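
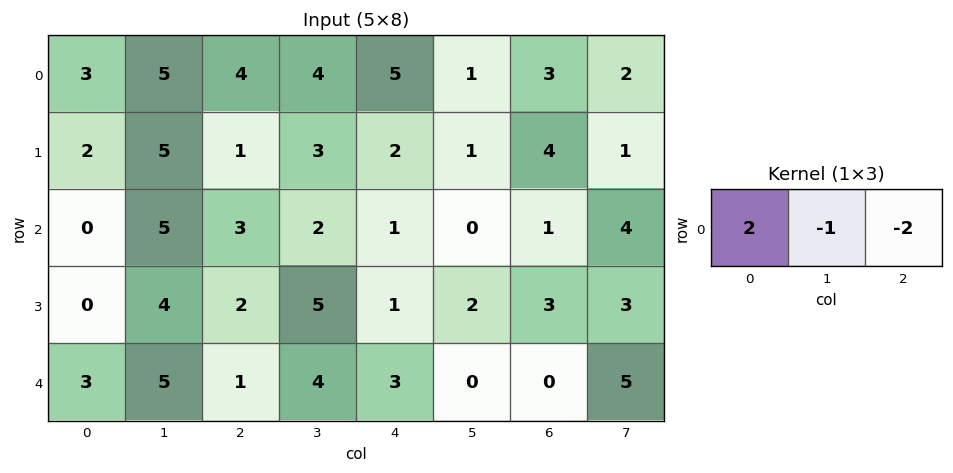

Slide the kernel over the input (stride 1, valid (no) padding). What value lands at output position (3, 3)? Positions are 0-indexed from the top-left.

The receptive field on the input at this output position is [5 1 2]. Elementwise product with the kernel and sum: 5·2 + 1·-1 + 2·-2.

5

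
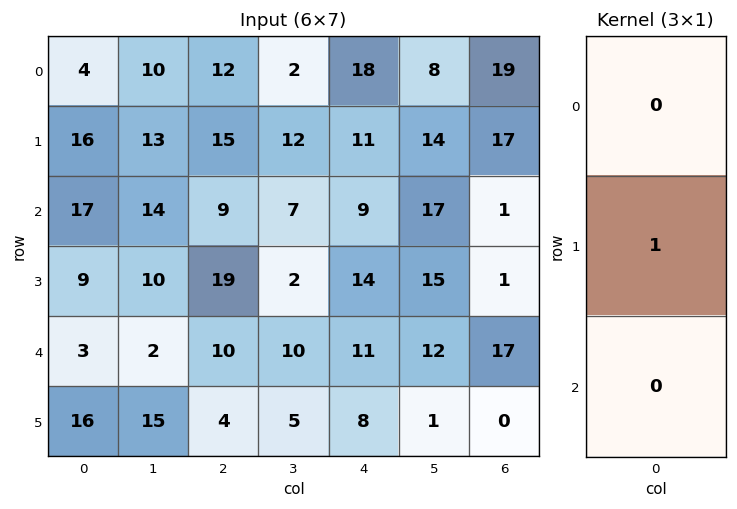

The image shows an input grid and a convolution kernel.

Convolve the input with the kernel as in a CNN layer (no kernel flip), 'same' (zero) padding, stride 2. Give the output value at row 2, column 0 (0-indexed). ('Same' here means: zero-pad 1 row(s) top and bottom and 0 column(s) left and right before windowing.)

3

The receptive field on the zero-padded input at this output position is [9 / 3 / 16]. Elementwise product with the kernel and sum: 3·1.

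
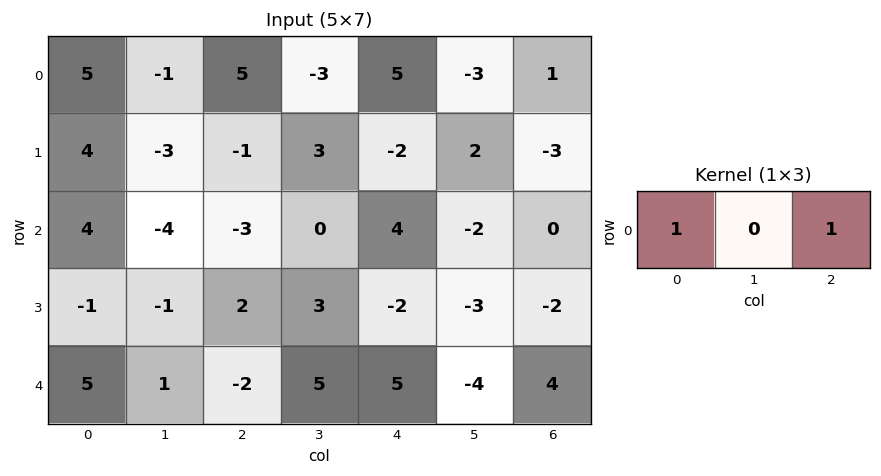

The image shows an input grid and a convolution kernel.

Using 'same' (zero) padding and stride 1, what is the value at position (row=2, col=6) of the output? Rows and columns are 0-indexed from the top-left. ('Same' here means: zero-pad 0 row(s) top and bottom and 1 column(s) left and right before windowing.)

The receptive field on the zero-padded input at this output position is [-2 0 0]. Elementwise product with the kernel and sum: -2·1 + 0·1.

-2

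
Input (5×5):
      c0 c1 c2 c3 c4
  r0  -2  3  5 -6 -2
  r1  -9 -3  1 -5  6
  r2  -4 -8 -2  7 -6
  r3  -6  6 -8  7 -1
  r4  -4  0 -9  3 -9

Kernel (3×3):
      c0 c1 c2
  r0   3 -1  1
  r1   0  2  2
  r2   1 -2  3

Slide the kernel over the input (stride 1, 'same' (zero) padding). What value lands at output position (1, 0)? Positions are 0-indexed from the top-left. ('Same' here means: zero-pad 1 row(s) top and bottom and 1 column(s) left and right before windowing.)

The receptive field on the zero-padded input at this output position is [0 -2 3 / 0 -9 -3 / 0 -4 -8]. Elementwise product with the kernel and sum: 0·3 + -2·-1 + 3·1 + -9·2 + -3·2 + 0·1 + -4·-2 + -8·3.

-35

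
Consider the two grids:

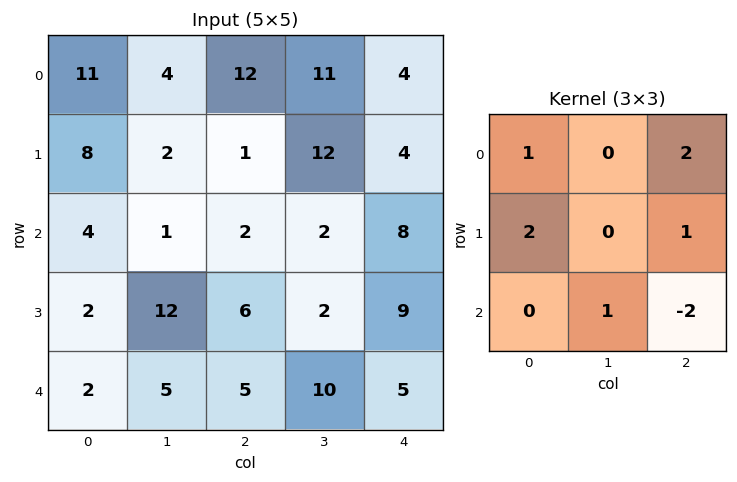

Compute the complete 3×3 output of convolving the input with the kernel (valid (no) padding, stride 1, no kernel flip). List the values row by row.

Output[0,0]: The receptive field on the input at this output position is [11 4 12 / 8 2 1 / 4 1 2]. Elementwise product with the kernel and sum: 11·1 + 12·2 + 8·2 + 1·1 + 1·1 + 2·-2.

49 40 12
20 32 5
13 16 39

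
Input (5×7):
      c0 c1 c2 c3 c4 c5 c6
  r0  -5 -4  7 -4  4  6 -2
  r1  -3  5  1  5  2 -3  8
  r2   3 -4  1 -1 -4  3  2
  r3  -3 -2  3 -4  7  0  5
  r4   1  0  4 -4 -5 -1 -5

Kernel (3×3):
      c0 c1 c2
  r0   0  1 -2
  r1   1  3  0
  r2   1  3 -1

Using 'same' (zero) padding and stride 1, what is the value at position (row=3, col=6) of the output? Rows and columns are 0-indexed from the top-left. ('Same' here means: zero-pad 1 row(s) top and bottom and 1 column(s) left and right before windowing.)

1

The receptive field on the zero-padded input at this output position is [3 2 0 / 0 5 0 / -1 -5 0]. Elementwise product with the kernel and sum: 2·1 + 0·-2 + 0·1 + 5·3 + -1·1 + -5·3 + 0·-1.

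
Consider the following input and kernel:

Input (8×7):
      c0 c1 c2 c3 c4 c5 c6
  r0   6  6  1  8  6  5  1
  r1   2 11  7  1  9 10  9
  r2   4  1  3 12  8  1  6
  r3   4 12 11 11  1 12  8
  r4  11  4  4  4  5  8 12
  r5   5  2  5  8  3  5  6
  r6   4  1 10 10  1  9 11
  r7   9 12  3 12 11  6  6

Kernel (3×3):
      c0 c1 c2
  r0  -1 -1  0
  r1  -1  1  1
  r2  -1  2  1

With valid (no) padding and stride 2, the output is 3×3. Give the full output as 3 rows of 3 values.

Output[0,0]: The receptive field on the input at this output position is [6 6 1 / 2 11 7 / 4 1 3]. Elementwise product with the kernel and sum: 6·-1 + 6·-1 + 2·-1 + 11·1 + 7·1 + 4·-1 + 1·2 + 3·1.
Output[0,1]: The receptive field on the input at this output position is [1 8 6 / 7 1 9 / 3 12 8]. Elementwise product with the kernel and sum: 1·-1 + 8·-1 + 7·-1 + 1·1 + 9·1 + 3·-1 + 12·2 + 8·1.

5 23 -1
15 -5 33
-5 9 23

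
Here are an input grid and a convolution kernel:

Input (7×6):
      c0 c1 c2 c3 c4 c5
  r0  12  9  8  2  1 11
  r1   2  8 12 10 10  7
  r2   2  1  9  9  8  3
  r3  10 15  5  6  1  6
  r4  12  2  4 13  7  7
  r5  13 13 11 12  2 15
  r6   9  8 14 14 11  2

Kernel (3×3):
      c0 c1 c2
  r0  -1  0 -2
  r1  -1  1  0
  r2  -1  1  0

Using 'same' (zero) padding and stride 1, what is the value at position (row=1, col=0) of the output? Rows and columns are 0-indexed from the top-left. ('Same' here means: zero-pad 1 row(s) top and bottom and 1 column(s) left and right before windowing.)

-14

The receptive field on the zero-padded input at this output position is [0 12 9 / 0 2 8 / 0 2 1]. Elementwise product with the kernel and sum: 0·-1 + 9·-2 + 0·-1 + 2·1 + 0·-1 + 2·1.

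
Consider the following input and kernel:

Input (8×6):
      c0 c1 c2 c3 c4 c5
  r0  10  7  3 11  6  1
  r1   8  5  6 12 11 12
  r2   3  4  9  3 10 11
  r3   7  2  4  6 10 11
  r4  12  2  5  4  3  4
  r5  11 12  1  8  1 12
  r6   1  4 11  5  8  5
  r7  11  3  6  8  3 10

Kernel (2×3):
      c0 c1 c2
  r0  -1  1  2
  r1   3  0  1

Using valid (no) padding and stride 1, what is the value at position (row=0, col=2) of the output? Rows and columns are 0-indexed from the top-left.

The receptive field on the input at this output position is [3 11 6 / 6 12 11]. Elementwise product with the kernel and sum: 3·-1 + 11·1 + 6·2 + 6·3 + 11·1.

49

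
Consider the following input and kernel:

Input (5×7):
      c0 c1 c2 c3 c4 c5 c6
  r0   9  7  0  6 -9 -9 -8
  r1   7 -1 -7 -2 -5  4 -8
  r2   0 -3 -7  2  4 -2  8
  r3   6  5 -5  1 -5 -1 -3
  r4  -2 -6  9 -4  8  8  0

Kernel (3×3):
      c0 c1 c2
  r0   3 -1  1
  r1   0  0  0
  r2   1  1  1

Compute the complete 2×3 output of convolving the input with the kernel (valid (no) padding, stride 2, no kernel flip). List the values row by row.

10 -16 -16
-3 -6 38

Output[0,0]: The receptive field on the input at this output position is [9 7 0 / 7 -1 -7 / 0 -3 -7]. Elementwise product with the kernel and sum: 9·3 + 7·-1 + 0·1 + 0·1 + -3·1 + -7·1.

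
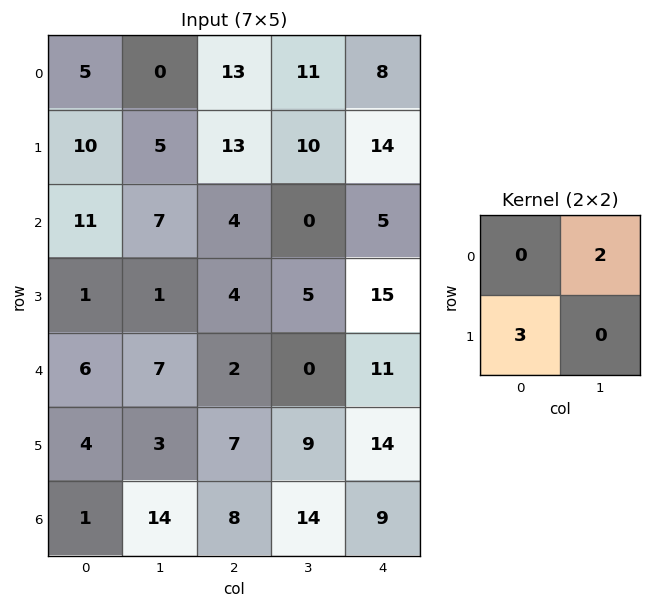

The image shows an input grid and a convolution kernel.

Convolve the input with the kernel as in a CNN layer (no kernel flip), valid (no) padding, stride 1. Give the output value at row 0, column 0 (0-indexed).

30

The receptive field on the input at this output position is [5 0 / 10 5]. Elementwise product with the kernel and sum: 0·2 + 10·3.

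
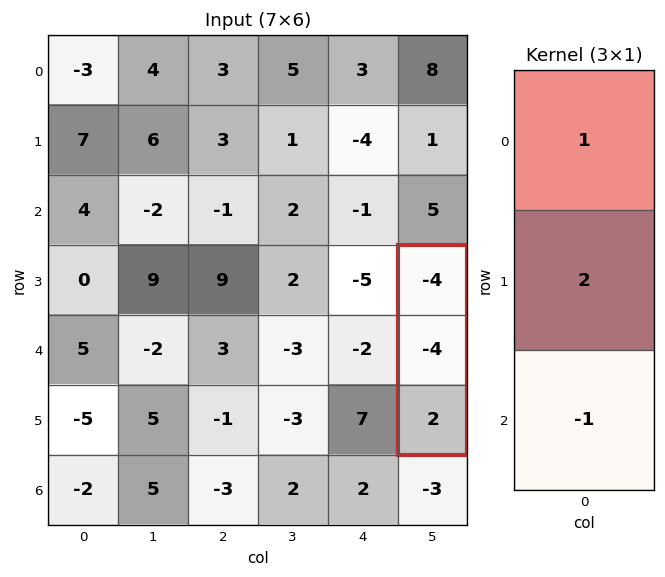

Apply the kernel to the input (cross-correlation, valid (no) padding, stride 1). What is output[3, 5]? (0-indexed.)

The receptive field on the input at this output position is [-4 / -4 / 2]. Elementwise product with the kernel and sum: -4·1 + -4·2 + 2·-1.

-14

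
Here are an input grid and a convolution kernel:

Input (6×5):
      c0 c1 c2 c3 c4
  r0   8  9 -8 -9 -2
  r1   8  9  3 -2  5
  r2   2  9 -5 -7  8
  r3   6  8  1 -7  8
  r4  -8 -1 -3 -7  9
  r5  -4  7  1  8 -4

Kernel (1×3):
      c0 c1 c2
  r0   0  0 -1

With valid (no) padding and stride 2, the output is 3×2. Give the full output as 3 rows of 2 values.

Output[0,0]: The receptive field on the input at this output position is [8 9 -8]. Elementwise product with the kernel and sum: -8·-1.
Output[0,1]: The receptive field on the input at this output position is [-8 -9 -2]. Elementwise product with the kernel and sum: -2·-1.

8 2
5 -8
3 -9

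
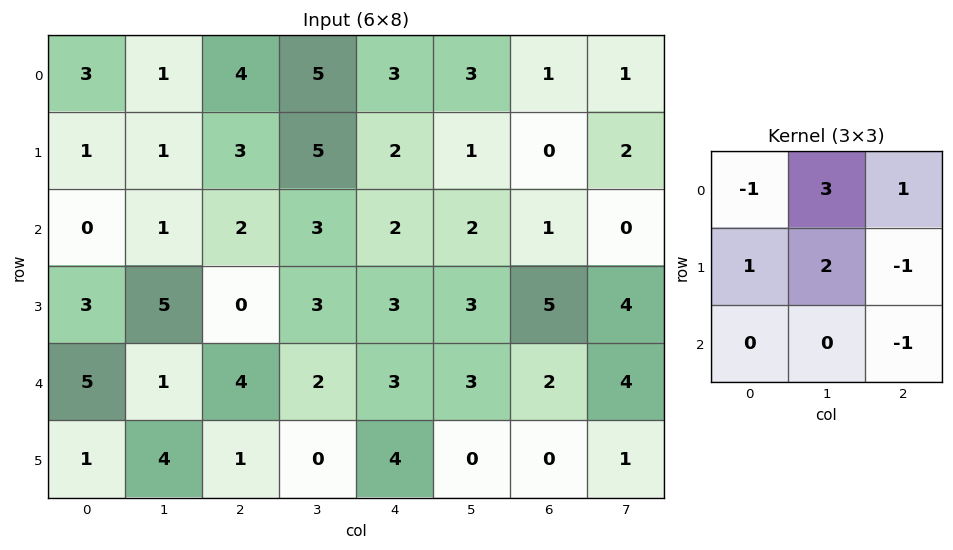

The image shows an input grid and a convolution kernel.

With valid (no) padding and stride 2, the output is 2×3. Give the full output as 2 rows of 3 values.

2 23 10
14 9 7

Output[0,0]: The receptive field on the input at this output position is [3 1 4 / 1 1 3 / 0 1 2]. Elementwise product with the kernel and sum: 3·-1 + 1·3 + 4·1 + 1·1 + 1·2 + 3·-1 + 2·-1.
Output[0,1]: The receptive field on the input at this output position is [4 5 3 / 3 5 2 / 2 3 2]. Elementwise product with the kernel and sum: 4·-1 + 5·3 + 3·1 + 3·1 + 5·2 + 2·-1 + 2·-1.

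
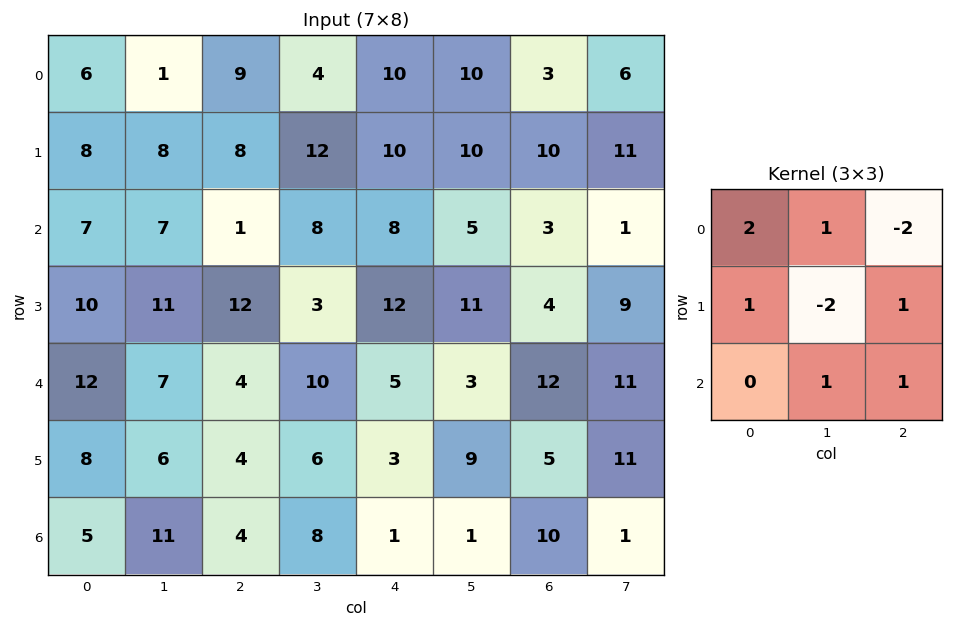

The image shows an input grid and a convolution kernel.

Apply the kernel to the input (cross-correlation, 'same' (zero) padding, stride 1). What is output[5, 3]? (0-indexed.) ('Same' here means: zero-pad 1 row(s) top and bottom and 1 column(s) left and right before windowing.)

12

The receptive field on the zero-padded input at this output position is [4 10 5 / 4 6 3 / 4 8 1]. Elementwise product with the kernel and sum: 4·2 + 10·1 + 5·-2 + 4·1 + 6·-2 + 3·1 + 8·1 + 1·1.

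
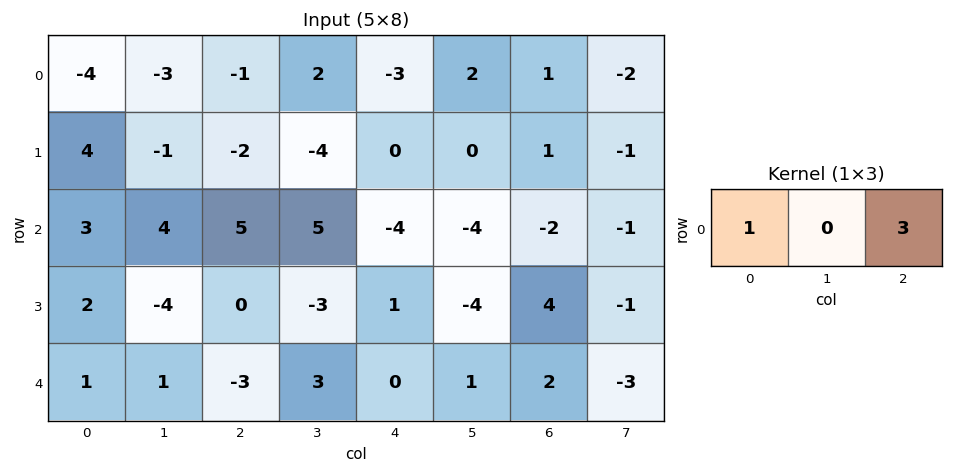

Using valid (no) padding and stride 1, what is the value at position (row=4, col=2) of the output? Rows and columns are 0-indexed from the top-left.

The receptive field on the input at this output position is [-3 3 0]. Elementwise product with the kernel and sum: -3·1 + 0·3.

-3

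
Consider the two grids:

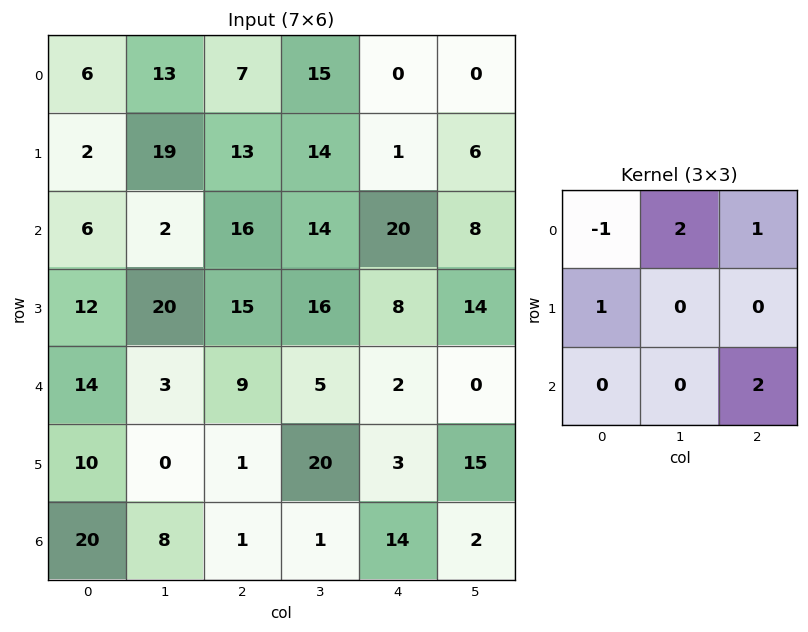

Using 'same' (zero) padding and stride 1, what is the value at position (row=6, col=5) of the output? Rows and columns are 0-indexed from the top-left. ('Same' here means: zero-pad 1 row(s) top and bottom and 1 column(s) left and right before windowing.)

41

The receptive field on the zero-padded input at this output position is [3 15 0 / 14 2 0 / 0 0 0]. Elementwise product with the kernel and sum: 3·-1 + 15·2 + 0·1 + 14·1 + 0·2.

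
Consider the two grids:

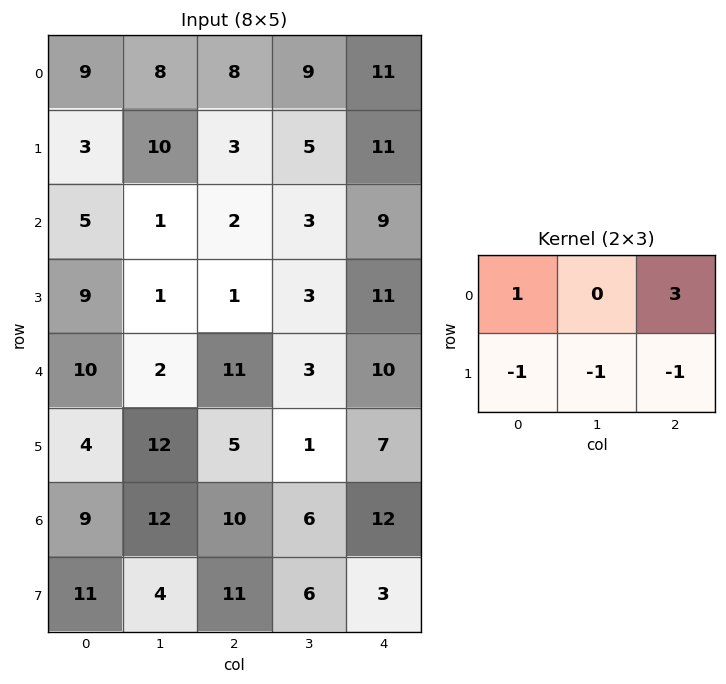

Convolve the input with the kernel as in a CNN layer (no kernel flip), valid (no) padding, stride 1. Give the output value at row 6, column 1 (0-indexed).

9

The receptive field on the input at this output position is [12 10 6 / 4 11 6]. Elementwise product with the kernel and sum: 12·1 + 6·3 + 4·-1 + 11·-1 + 6·-1.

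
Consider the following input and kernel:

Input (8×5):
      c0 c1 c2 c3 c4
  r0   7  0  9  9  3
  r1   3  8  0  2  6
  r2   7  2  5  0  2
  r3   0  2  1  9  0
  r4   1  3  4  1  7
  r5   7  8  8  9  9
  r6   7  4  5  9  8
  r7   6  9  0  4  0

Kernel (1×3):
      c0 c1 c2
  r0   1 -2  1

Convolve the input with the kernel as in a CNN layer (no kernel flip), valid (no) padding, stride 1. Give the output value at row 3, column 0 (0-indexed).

-3

The receptive field on the input at this output position is [0 2 1]. Elementwise product with the kernel and sum: 0·1 + 2·-2 + 1·1.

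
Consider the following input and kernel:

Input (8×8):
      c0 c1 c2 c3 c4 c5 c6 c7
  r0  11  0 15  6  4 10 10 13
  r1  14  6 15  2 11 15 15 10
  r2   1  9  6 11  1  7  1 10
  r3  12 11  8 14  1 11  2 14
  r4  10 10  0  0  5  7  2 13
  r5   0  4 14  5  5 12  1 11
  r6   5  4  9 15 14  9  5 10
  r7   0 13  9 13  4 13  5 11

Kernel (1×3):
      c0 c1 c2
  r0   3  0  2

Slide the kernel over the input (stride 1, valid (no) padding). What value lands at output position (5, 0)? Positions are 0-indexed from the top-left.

28

The receptive field on the input at this output position is [0 4 14]. Elementwise product with the kernel and sum: 0·3 + 14·2.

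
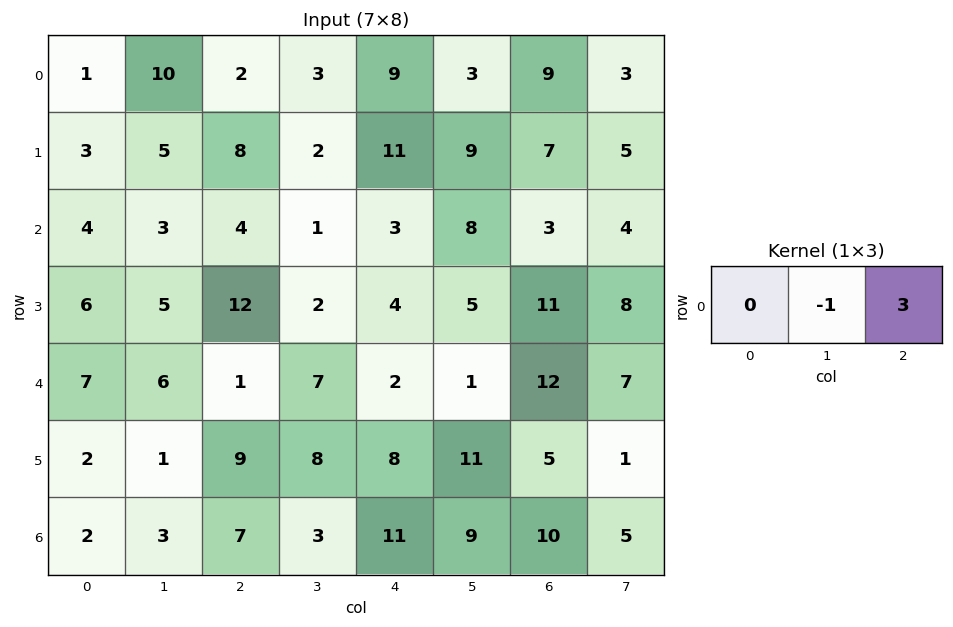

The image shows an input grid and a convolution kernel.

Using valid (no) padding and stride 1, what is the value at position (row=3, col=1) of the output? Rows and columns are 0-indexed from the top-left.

The receptive field on the input at this output position is [5 12 2]. Elementwise product with the kernel and sum: 12·-1 + 2·3.

-6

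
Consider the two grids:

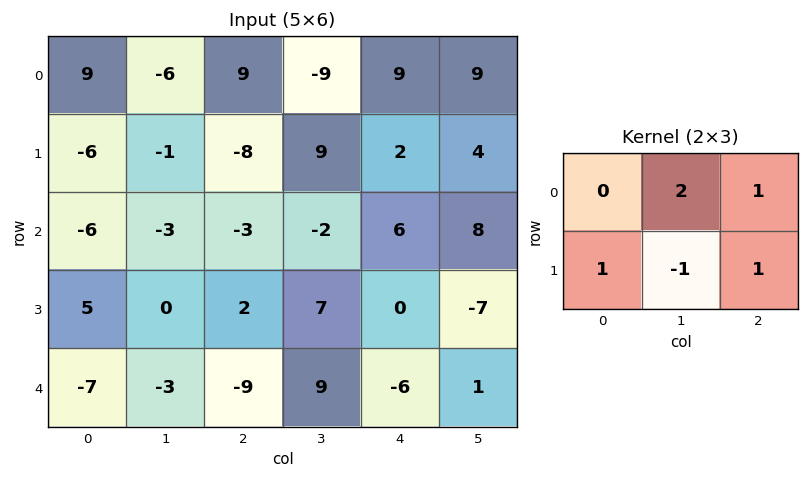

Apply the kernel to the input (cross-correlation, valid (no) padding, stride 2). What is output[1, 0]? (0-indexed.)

The receptive field on the input at this output position is [-6 -3 -3 / 5 0 2]. Elementwise product with the kernel and sum: -3·2 + -3·1 + 5·1 + 0·-1 + 2·1.

-2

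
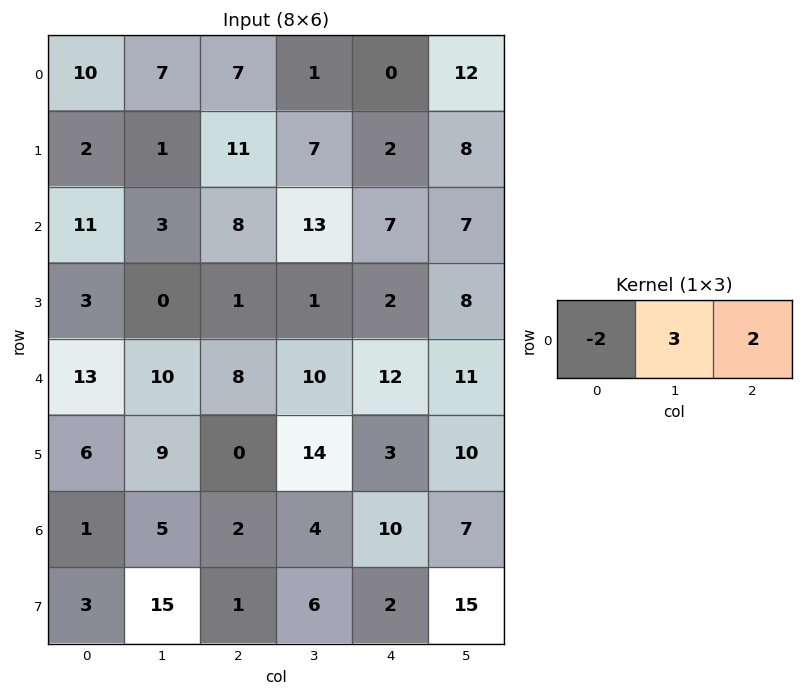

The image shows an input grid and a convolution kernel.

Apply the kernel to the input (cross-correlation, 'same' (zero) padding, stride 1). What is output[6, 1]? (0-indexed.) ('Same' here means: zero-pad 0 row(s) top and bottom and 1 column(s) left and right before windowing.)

17

The receptive field on the zero-padded input at this output position is [1 5 2]. Elementwise product with the kernel and sum: 1·-2 + 5·3 + 2·2.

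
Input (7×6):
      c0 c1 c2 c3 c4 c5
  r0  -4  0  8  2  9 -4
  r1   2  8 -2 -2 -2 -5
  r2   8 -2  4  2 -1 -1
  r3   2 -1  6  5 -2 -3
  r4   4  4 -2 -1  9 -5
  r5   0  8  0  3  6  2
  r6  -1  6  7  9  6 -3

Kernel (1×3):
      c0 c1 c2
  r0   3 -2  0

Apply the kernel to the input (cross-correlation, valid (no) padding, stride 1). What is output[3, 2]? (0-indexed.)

The receptive field on the input at this output position is [6 5 -2]. Elementwise product with the kernel and sum: 6·3 + 5·-2.

8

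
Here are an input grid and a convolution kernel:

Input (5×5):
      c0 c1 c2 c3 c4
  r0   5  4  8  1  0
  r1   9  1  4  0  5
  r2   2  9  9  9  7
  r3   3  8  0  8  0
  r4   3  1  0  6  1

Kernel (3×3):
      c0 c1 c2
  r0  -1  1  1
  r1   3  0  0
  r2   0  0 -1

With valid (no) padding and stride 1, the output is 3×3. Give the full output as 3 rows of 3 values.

25 -1 -2
2 22 28
25 27 6

Output[0,0]: The receptive field on the input at this output position is [5 4 8 / 9 1 4 / 2 9 9]. Elementwise product with the kernel and sum: 5·-1 + 4·1 + 8·1 + 9·3 + 9·-1.
Output[0,1]: The receptive field on the input at this output position is [4 8 1 / 1 4 0 / 9 9 9]. Elementwise product with the kernel and sum: 4·-1 + 8·1 + 1·1 + 1·3 + 9·-1.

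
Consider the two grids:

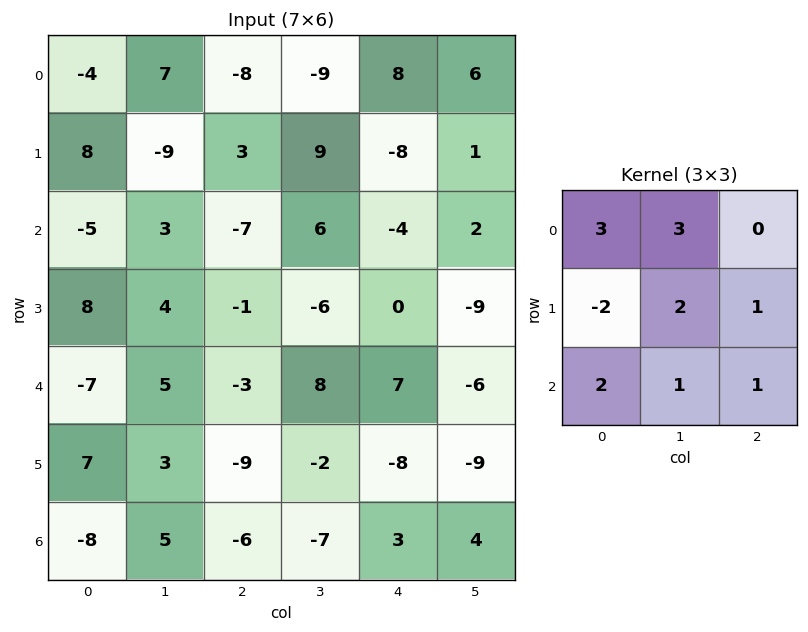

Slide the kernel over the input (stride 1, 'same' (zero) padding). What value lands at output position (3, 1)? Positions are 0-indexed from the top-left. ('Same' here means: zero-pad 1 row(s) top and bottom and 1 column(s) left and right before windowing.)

The receptive field on the zero-padded input at this output position is [-5 3 -7 / 8 4 -1 / -7 5 -3]. Elementwise product with the kernel and sum: -5·3 + 3·3 + 8·-2 + 4·2 + -1·1 + -7·2 + 5·1 + -3·1.

-27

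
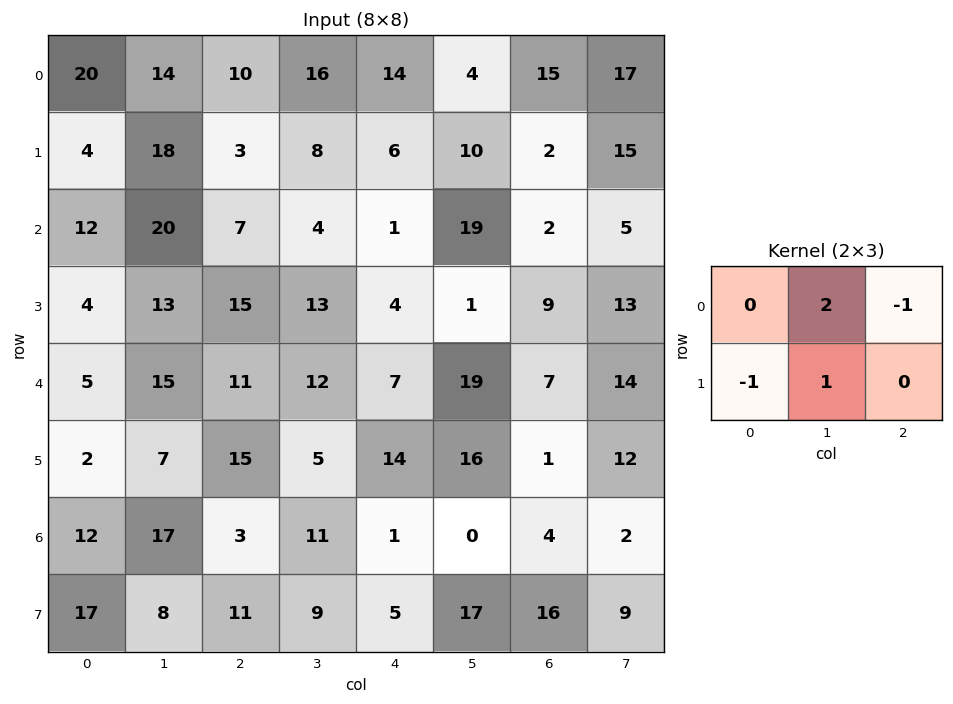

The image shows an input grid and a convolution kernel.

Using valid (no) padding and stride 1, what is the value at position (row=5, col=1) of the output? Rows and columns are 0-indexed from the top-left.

The receptive field on the input at this output position is [7 15 5 / 17 3 11]. Elementwise product with the kernel and sum: 15·2 + 5·-1 + 17·-1 + 3·1.

11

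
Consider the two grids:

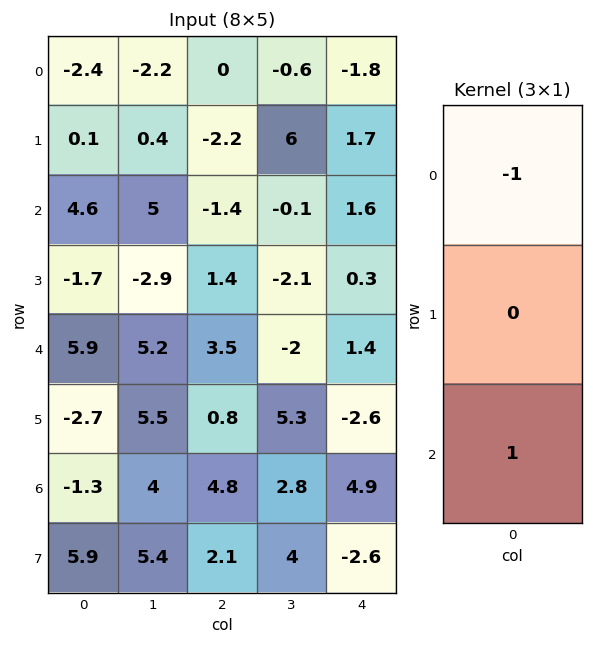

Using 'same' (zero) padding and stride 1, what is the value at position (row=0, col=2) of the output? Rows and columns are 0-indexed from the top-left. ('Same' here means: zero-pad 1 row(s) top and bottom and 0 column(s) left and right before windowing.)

The receptive field on the zero-padded input at this output position is [0 / 0 / -2.2]. Elementwise product with the kernel and sum: 0·-1 + -2.2·1.

-2.2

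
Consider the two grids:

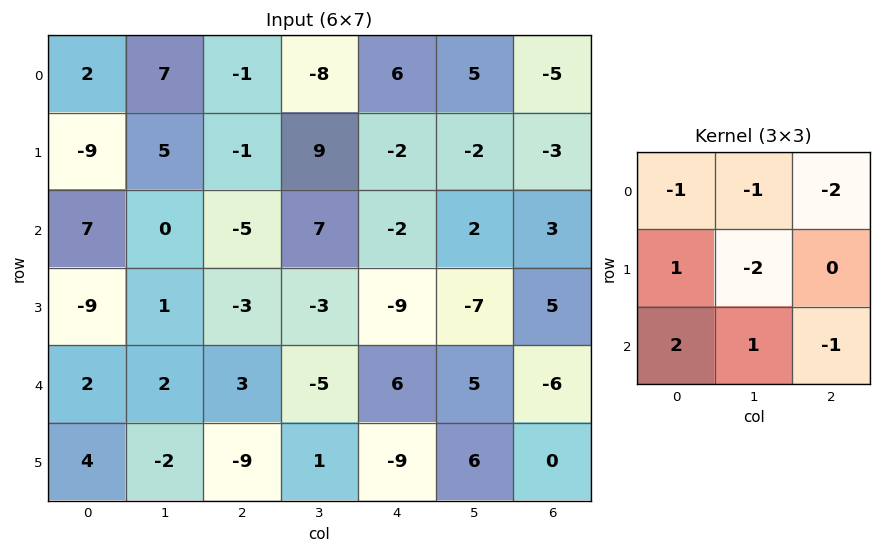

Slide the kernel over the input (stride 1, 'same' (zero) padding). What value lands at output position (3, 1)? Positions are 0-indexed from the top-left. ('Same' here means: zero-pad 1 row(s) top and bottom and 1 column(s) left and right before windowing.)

-5

The receptive field on the zero-padded input at this output position is [7 0 -5 / -9 1 -3 / 2 2 3]. Elementwise product with the kernel and sum: 7·-1 + 0·-1 + -5·-2 + -9·1 + 1·-2 + 2·2 + 2·1 + 3·-1.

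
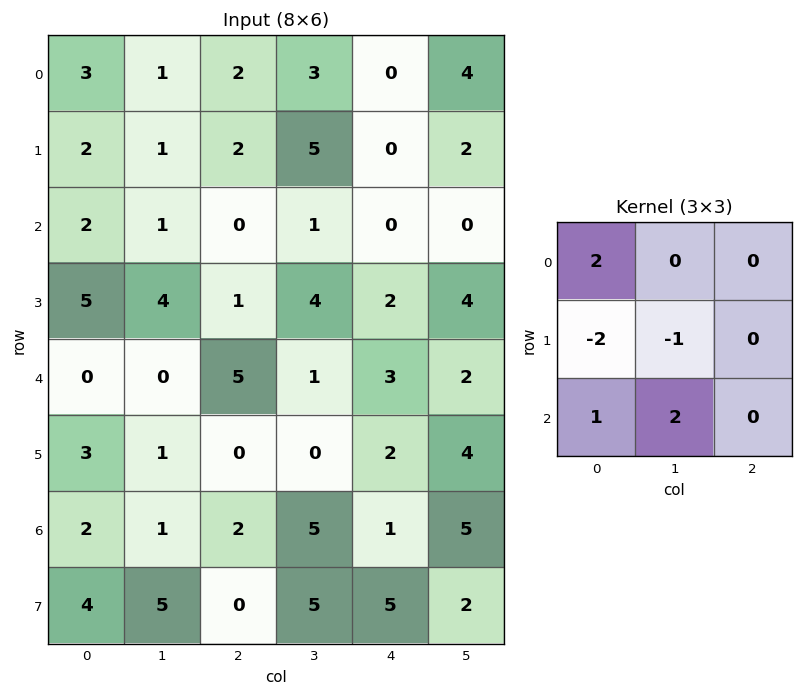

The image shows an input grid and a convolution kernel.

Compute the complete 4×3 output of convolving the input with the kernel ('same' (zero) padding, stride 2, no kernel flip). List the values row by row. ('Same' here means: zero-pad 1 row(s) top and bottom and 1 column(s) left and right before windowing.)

Output[0,0]: The receptive field on the zero-padded input at this output position is [0 0 0 / 0 3 1 / 0 2 1]. Elementwise product with the kernel and sum: 0·2 + 0·-2 + 3·-1 + 0·1 + 2·2.

1 1 -1
8 6 16
6 4 7
6 3 4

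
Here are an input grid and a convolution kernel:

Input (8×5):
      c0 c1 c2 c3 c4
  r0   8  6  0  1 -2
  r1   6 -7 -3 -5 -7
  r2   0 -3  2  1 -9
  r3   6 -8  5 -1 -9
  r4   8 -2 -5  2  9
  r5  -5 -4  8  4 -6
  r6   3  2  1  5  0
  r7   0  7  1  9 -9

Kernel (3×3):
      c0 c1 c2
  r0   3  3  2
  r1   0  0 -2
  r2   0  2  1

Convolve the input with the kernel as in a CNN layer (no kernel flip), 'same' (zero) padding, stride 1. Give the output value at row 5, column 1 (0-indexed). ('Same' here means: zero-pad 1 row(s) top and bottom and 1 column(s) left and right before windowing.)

-3

The receptive field on the zero-padded input at this output position is [8 -2 -5 / -5 -4 8 / 3 2 1]. Elementwise product with the kernel and sum: 8·3 + -2·3 + -5·2 + 8·-2 + 2·2 + 1·1.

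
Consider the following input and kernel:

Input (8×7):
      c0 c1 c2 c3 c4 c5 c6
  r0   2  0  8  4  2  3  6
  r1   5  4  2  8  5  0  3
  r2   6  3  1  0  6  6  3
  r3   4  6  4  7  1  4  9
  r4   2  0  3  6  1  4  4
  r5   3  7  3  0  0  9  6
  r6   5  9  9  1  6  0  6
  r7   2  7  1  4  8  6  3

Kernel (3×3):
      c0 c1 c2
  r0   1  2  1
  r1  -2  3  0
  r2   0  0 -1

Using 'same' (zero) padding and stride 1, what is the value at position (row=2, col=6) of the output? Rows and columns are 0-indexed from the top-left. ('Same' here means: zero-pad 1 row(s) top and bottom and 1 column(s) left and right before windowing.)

The receptive field on the zero-padded input at this output position is [0 3 0 / 6 3 0 / 4 9 0]. Elementwise product with the kernel and sum: 0·1 + 3·2 + 0·1 + 6·-2 + 3·3 + 0·-1.

3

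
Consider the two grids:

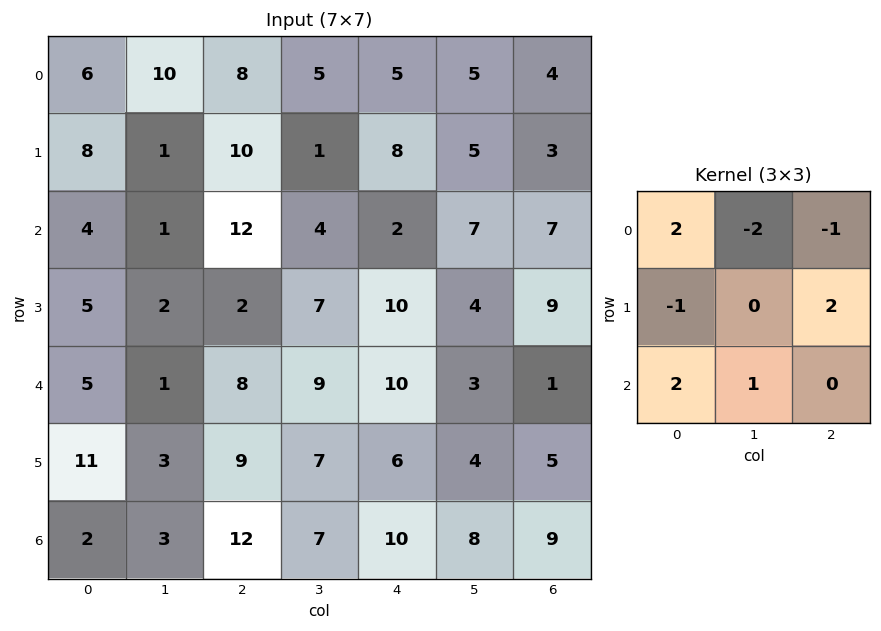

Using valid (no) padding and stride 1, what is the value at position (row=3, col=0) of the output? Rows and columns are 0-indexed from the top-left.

40

The receptive field on the input at this output position is [5 2 2 / 5 1 8 / 11 3 9]. Elementwise product with the kernel and sum: 5·2 + 2·-2 + 2·-1 + 5·-1 + 8·2 + 11·2 + 3·1.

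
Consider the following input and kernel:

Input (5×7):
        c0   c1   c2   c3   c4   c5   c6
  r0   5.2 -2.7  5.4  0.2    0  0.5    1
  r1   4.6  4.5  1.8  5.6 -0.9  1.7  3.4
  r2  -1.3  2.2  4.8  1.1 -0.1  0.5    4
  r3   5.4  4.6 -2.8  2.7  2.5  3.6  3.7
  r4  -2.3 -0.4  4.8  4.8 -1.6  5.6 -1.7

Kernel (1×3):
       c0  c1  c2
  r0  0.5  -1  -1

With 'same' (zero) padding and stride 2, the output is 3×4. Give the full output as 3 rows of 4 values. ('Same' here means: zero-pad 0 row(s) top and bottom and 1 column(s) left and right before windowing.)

Output[0,0]: The receptive field on the zero-padded input at this output position is [0 5.2 -2.7]. Elementwise product with the kernel and sum: 0·0.5 + 5.2·-1 + -2.7·-1.
Output[0,1]: The receptive field on the zero-padded input at this output position is [-2.7 5.4 0.2]. Elementwise product with the kernel and sum: -2.7·0.5 + 5.4·-1 + 0.2·-1.

-2.5 -6.95 -0.4 -0.75
-0.9 -4.8 0.15 -3.75
2.7 -9.8 -1.6 4.5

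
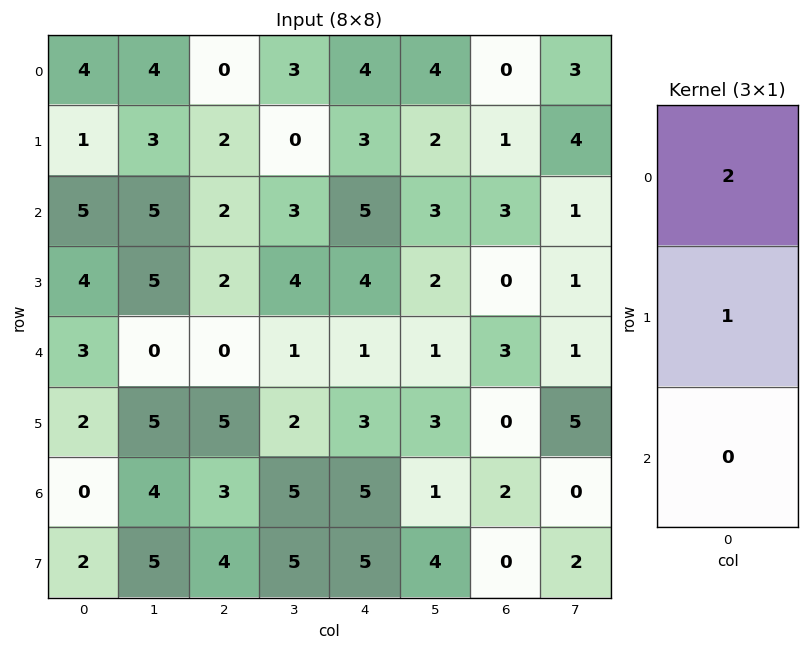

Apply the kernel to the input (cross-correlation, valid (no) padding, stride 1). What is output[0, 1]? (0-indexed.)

11

The receptive field on the input at this output position is [4 / 3 / 5]. Elementwise product with the kernel and sum: 4·2 + 3·1.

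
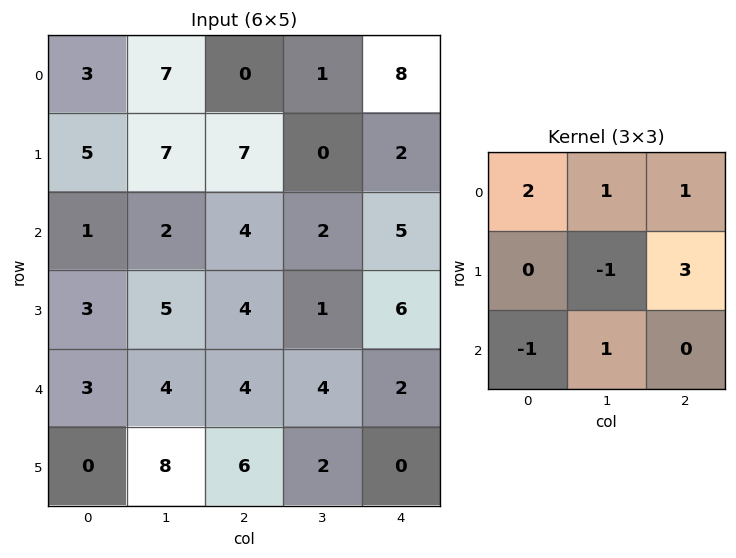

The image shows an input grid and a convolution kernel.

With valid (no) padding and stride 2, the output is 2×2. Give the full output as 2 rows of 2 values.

28 13
16 32

Output[0,0]: The receptive field on the input at this output position is [3 7 0 / 5 7 7 / 1 2 4]. Elementwise product with the kernel and sum: 3·2 + 7·1 + 0·1 + 7·-1 + 7·3 + 1·-1 + 2·1.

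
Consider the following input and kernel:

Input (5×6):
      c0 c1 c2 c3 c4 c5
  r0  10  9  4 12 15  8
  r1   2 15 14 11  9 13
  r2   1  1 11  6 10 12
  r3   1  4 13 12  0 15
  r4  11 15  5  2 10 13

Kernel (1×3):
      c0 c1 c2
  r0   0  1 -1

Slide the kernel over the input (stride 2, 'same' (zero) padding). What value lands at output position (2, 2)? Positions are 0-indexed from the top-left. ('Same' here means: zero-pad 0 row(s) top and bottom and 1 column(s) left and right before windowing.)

-3

The receptive field on the zero-padded input at this output position is [2 10 13]. Elementwise product with the kernel and sum: 10·1 + 13·-1.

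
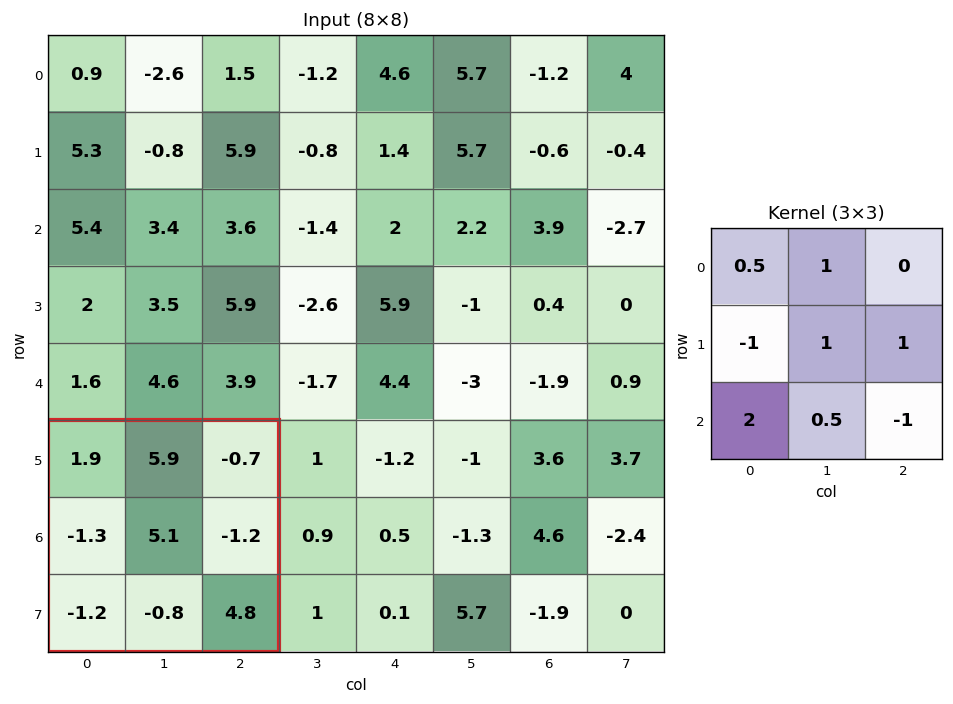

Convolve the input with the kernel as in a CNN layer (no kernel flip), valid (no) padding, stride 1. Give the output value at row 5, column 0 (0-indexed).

4.45

The receptive field on the input at this output position is [1.9 5.9 -0.7 / -1.3 5.1 -1.2 / -1.2 -0.8 4.8]. Elementwise product with the kernel and sum: 1.9·0.5 + 5.9·1 + -1.3·-1 + 5.1·1 + -1.2·1 + -1.2·2 + -0.8·0.5 + 4.8·-1.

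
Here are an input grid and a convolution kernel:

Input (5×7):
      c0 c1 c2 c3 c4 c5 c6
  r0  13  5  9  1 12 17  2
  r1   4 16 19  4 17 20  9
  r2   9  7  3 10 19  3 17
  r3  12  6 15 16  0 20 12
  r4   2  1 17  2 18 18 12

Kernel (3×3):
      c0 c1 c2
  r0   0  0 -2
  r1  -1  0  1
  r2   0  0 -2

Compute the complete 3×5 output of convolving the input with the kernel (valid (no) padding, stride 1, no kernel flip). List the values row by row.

Output[0,0]: The receptive field on the input at this output position is [13 5 9 / 4 16 19 / 9 7 3]. Elementwise product with the kernel and sum: 9·-2 + 4·-1 + 19·1 + 3·-2.
Output[0,1]: The receptive field on the input at this output position is [5 9 1 / 16 19 4 / 7 3 10]. Elementwise product with the kernel and sum: 1·-2 + 16·-1 + 4·1 + 10·-2.

-9 -34 -64 -24 -46
-74 -37 -18 -87 -44
-37 -14 -89 -38 -46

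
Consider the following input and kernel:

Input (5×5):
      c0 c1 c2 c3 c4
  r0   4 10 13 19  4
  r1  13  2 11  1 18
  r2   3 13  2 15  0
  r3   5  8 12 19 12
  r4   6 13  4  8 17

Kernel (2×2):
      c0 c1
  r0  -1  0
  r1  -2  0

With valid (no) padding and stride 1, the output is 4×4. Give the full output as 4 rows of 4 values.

-30 -14 -35 -21
-19 -28 -15 -31
-13 -29 -26 -53
-17 -34 -20 -35

Output[0,0]: The receptive field on the input at this output position is [4 10 / 13 2]. Elementwise product with the kernel and sum: 4·-1 + 13·-2.
Output[0,1]: The receptive field on the input at this output position is [10 13 / 2 11]. Elementwise product with the kernel and sum: 10·-1 + 2·-2.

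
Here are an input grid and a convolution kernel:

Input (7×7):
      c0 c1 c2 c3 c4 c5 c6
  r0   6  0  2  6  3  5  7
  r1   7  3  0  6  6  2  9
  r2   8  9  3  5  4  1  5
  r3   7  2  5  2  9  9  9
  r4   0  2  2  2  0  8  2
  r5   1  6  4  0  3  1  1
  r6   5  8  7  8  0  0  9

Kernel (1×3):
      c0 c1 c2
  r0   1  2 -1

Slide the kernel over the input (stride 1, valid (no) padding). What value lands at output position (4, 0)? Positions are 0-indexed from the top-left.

2

The receptive field on the input at this output position is [0 2 2]. Elementwise product with the kernel and sum: 0·1 + 2·2 + 2·-1.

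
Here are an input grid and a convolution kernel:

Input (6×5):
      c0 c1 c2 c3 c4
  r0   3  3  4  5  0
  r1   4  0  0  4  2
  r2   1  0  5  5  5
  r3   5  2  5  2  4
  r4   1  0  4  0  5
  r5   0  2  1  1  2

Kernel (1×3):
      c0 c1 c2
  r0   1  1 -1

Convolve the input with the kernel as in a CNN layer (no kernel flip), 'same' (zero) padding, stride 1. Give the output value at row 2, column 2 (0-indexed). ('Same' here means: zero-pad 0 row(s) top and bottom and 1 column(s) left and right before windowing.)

0

The receptive field on the zero-padded input at this output position is [0 5 5]. Elementwise product with the kernel and sum: 0·1 + 5·1 + 5·-1.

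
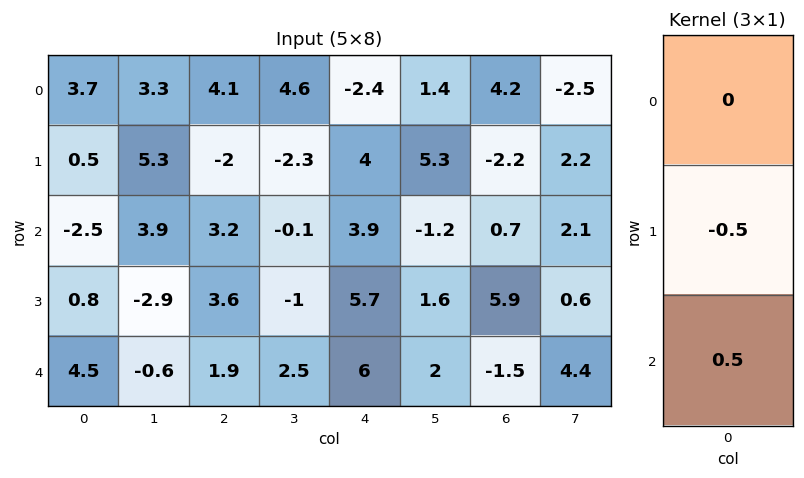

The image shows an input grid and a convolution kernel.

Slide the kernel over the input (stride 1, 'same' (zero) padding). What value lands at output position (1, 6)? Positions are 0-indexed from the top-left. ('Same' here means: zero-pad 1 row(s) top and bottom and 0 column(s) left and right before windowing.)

The receptive field on the zero-padded input at this output position is [4.2 / -2.2 / 0.7]. Elementwise product with the kernel and sum: -2.2·-0.5 + 0.7·0.5.

1.45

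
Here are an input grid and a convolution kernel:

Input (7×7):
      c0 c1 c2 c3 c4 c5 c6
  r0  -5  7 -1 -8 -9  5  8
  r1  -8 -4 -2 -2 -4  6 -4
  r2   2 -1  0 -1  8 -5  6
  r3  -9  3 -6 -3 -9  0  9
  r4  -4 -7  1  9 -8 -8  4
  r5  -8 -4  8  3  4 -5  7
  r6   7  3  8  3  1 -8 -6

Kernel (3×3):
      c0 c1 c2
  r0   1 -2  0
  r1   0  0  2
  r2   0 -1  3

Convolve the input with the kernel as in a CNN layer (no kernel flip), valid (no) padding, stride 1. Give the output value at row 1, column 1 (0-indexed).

The receptive field on the input at this output position is [-4 -2 -2 / -1 0 -1 / 3 -6 -3]. Elementwise product with the kernel and sum: -4·1 + -2·-2 + -1·2 + -6·-1 + -3·3.

-5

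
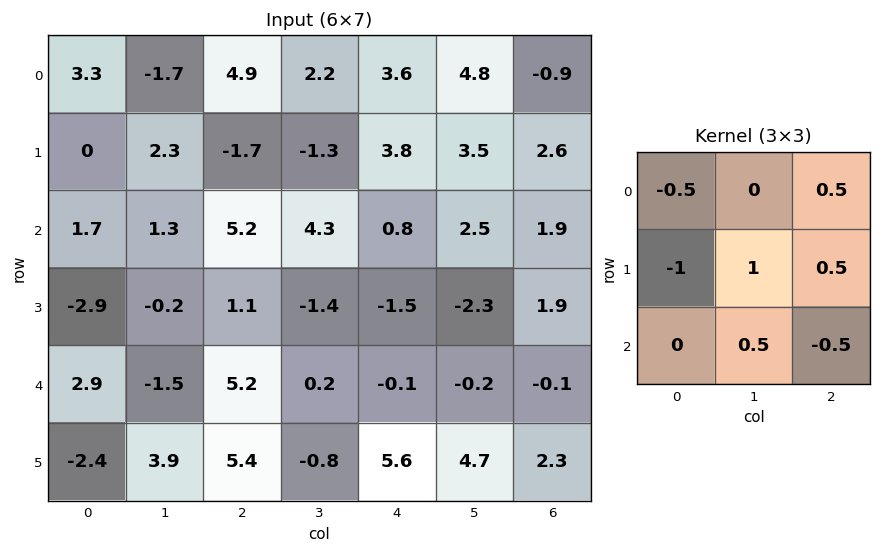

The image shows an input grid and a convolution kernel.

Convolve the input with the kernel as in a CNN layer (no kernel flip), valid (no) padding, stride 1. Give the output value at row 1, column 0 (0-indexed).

0.7

The receptive field on the input at this output position is [0 2.3 -1.7 / 1.7 1.3 5.2 / -2.9 -0.2 1.1]. Elementwise product with the kernel and sum: 0·-0.5 + -1.7·0.5 + 1.7·-1 + 1.3·1 + 5.2·0.5 + -0.2·0.5 + 1.1·-0.5.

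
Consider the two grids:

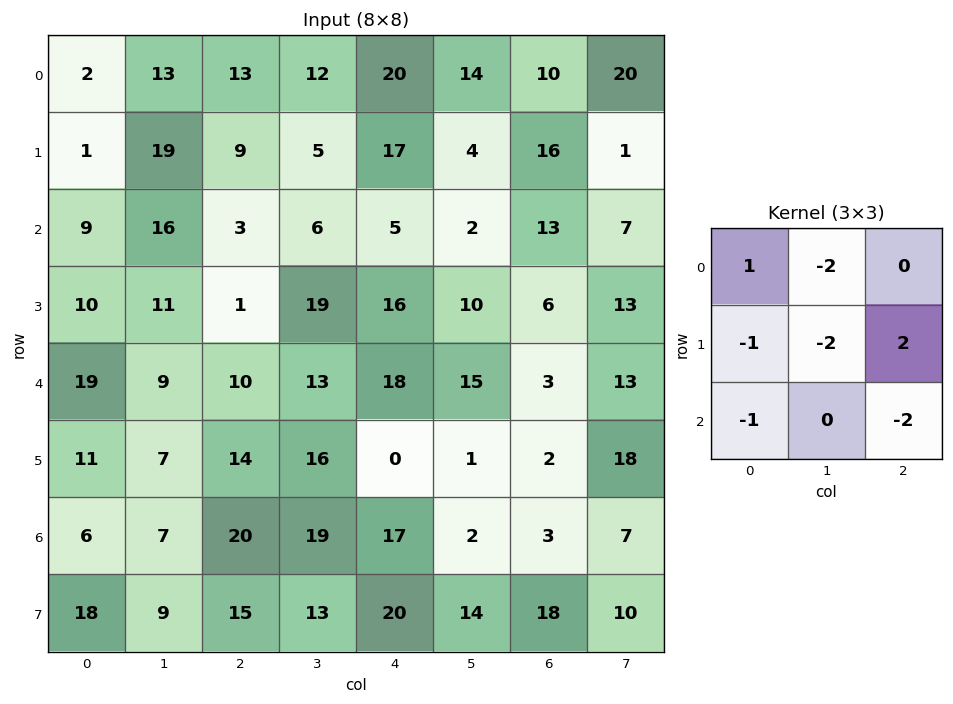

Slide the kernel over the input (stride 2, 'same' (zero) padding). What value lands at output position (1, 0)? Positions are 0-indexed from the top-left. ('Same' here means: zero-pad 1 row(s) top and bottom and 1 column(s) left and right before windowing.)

-10

The receptive field on the zero-padded input at this output position is [0 1 19 / 0 9 16 / 0 10 11]. Elementwise product with the kernel and sum: 0·1 + 1·-2 + 0·-1 + 9·-2 + 16·2 + 0·-1 + 11·-2.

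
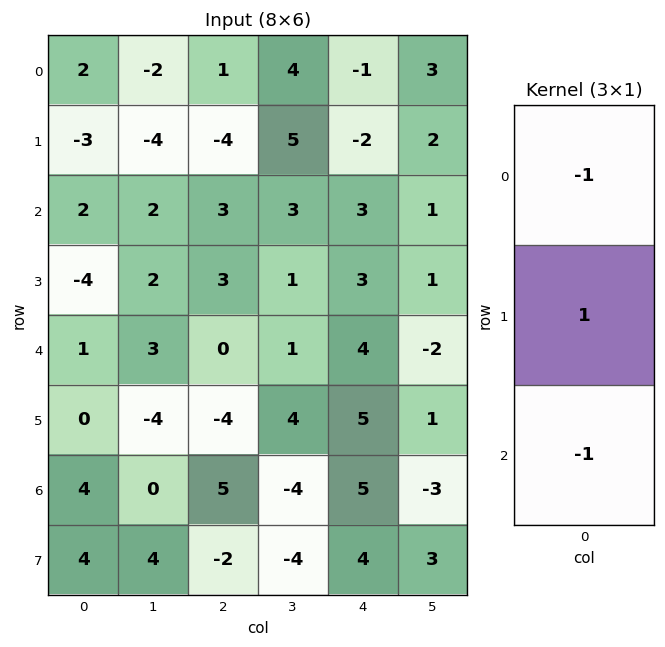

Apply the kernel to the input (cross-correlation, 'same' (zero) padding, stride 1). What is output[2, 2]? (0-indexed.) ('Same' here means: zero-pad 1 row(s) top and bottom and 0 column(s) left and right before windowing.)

4

The receptive field on the zero-padded input at this output position is [-4 / 3 / 3]. Elementwise product with the kernel and sum: -4·-1 + 3·1 + 3·-1.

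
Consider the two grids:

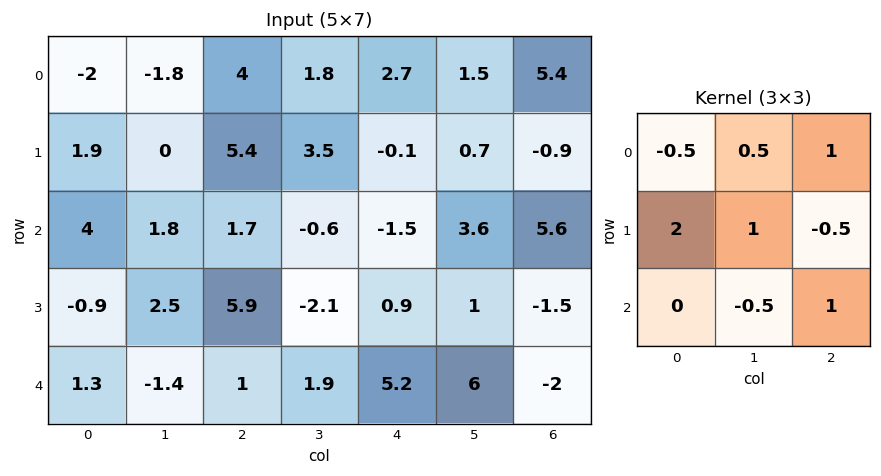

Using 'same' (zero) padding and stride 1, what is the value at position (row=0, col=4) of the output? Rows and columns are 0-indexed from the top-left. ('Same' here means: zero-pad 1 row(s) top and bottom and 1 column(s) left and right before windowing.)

6.3

The receptive field on the zero-padded input at this output position is [0 0 0 / 1.8 2.7 1.5 / 3.5 -0.1 0.7]. Elementwise product with the kernel and sum: 0·-0.5 + 0·0.5 + 0·1 + 1.8·2 + 2.7·1 + 1.5·-0.5 + -0.1·-0.5 + 0.7·1.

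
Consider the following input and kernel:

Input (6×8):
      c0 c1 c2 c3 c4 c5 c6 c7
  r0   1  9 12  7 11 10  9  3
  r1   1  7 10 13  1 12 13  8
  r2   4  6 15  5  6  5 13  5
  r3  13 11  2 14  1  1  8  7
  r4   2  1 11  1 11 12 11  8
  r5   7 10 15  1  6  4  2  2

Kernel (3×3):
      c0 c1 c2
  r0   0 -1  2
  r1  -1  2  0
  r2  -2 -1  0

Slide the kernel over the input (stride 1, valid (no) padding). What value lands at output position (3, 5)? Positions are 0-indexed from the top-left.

6

The receptive field on the input at this output position is [1 8 7 / 12 11 8 / 4 2 2]. Elementwise product with the kernel and sum: 8·-1 + 7·2 + 12·-1 + 11·2 + 4·-2 + 2·-1.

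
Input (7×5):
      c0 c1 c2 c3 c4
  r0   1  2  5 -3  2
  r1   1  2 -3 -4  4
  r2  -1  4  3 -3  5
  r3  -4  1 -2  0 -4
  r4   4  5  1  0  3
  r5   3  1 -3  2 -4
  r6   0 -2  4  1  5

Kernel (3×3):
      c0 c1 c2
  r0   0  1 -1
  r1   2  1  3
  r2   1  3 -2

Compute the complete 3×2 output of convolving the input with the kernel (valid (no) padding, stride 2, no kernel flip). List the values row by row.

-3 -19
5 -29
-12 -22

Output[0,0]: The receptive field on the input at this output position is [1 2 5 / 1 2 -3 / -1 4 3]. Elementwise product with the kernel and sum: 2·1 + 5·-1 + 1·2 + 2·1 + -3·3 + -1·1 + 4·3 + 3·-2.
Output[0,1]: The receptive field on the input at this output position is [5 -3 2 / -3 -4 4 / 3 -3 5]. Elementwise product with the kernel and sum: -3·1 + 2·-1 + -3·2 + -4·1 + 4·3 + 3·1 + -3·3 + 5·-2.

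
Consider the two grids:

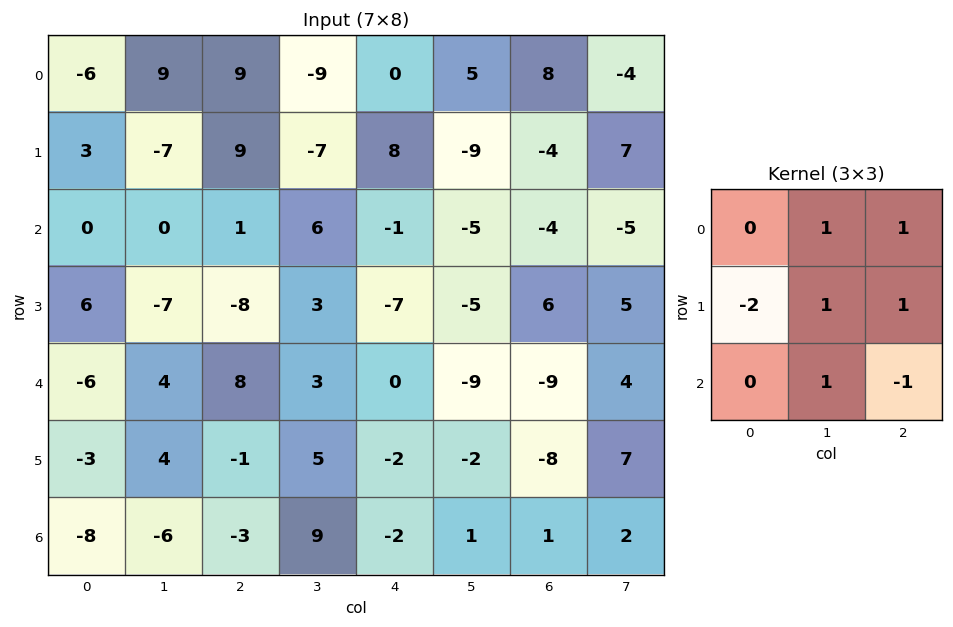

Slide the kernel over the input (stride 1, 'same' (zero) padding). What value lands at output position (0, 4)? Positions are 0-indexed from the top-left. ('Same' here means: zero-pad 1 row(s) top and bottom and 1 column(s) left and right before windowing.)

The receptive field on the zero-padded input at this output position is [0 0 0 / -9 0 5 / -7 8 -9]. Elementwise product with the kernel and sum: 0·1 + 0·1 + -9·-2 + 0·1 + 5·1 + 8·1 + -9·-1.

40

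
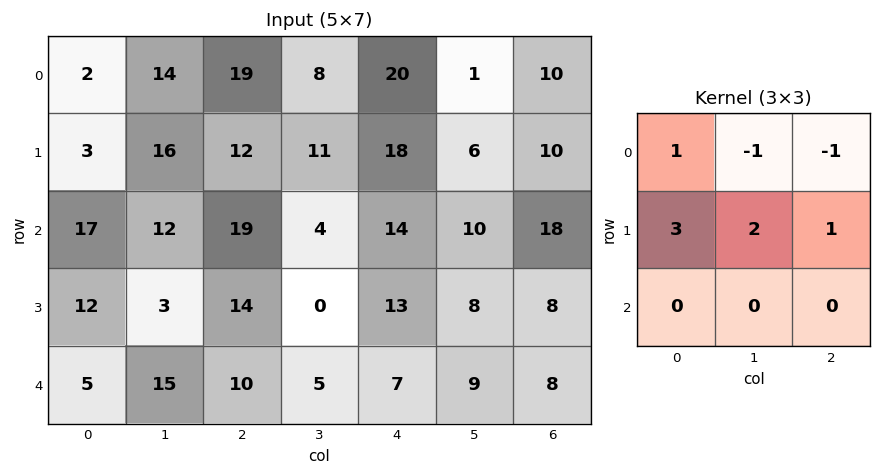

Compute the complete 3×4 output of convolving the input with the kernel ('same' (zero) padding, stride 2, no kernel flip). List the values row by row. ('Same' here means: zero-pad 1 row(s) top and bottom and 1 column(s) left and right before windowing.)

18 88 65 23
27 71 37 62
10 59 17 43

Output[0,0]: The receptive field on the zero-padded input at this output position is [0 0 0 / 0 2 14 / 0 3 16]. Elementwise product with the kernel and sum: 0·1 + 0·-1 + 0·-1 + 0·3 + 2·2 + 14·1.
Output[0,1]: The receptive field on the zero-padded input at this output position is [0 0 0 / 14 19 8 / 16 12 11]. Elementwise product with the kernel and sum: 0·1 + 0·-1 + 0·-1 + 14·3 + 19·2 + 8·1.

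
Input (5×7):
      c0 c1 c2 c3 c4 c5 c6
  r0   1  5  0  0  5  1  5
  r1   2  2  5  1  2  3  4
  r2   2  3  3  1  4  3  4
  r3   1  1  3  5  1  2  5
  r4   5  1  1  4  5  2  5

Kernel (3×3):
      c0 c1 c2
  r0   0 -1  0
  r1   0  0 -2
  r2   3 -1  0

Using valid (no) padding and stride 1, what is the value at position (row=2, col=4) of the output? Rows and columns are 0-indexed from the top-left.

The receptive field on the input at this output position is [4 3 4 / 1 2 5 / 5 2 5]. Elementwise product with the kernel and sum: 3·-1 + 5·-2 + 5·3 + 2·-1.

0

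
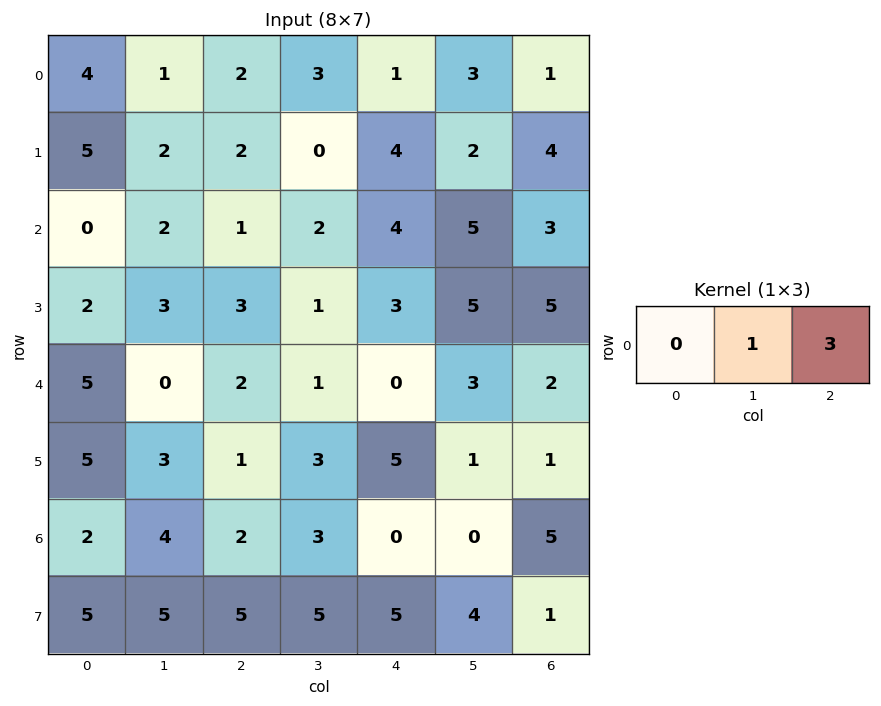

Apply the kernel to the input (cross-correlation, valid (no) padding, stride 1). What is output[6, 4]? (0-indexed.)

15

The receptive field on the input at this output position is [0 0 5]. Elementwise product with the kernel and sum: 0·1 + 5·3.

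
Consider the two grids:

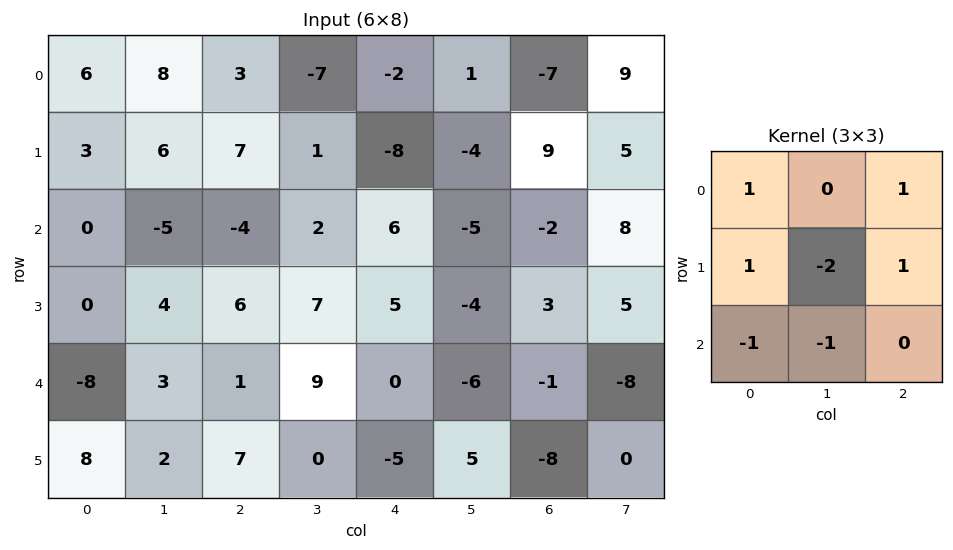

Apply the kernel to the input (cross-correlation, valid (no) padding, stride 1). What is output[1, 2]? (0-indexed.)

The receptive field on the input at this output position is [7 1 -8 / -4 2 6 / 6 7 5]. Elementwise product with the kernel and sum: 7·1 + -8·1 + -4·1 + 2·-2 + 6·1 + 6·-1 + 7·-1.

-16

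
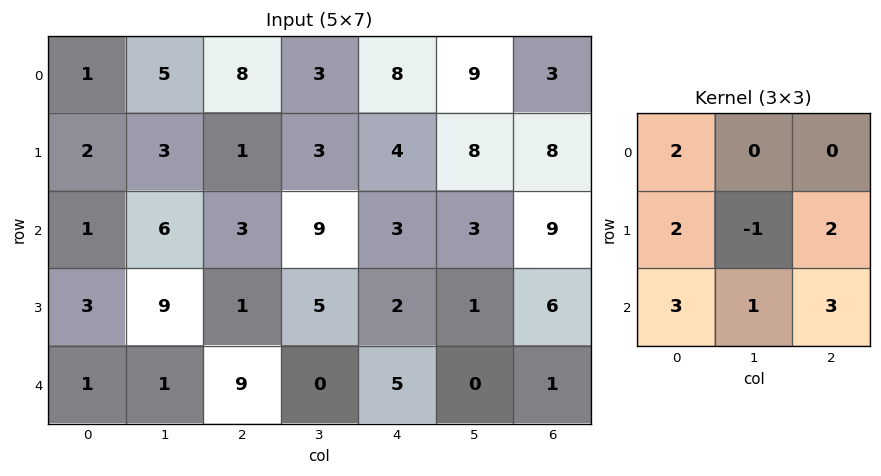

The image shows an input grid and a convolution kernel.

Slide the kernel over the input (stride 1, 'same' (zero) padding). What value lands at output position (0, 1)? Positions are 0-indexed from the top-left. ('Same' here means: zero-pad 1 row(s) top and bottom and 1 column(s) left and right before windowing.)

25

The receptive field on the zero-padded input at this output position is [0 0 0 / 1 5 8 / 2 3 1]. Elementwise product with the kernel and sum: 0·2 + 1·2 + 5·-1 + 8·2 + 2·3 + 3·1 + 1·3.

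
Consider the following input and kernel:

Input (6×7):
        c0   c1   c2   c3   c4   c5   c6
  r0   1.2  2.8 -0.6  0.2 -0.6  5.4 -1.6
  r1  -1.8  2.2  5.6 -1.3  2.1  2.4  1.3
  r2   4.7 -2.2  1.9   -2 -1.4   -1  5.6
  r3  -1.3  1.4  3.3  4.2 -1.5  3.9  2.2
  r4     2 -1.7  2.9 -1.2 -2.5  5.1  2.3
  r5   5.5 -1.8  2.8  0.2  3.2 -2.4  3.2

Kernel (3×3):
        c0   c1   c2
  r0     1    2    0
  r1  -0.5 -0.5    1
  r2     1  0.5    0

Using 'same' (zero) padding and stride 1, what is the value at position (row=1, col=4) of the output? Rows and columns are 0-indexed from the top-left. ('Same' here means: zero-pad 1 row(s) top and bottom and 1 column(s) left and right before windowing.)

-1.7

The receptive field on the zero-padded input at this output position is [0.2 -0.6 5.4 / -1.3 2.1 2.4 / -2 -1.4 -1]. Elementwise product with the kernel and sum: 0.2·1 + -0.6·2 + -1.3·-0.5 + 2.1·-0.5 + 2.4·1 + -2·1 + -1.4·0.5.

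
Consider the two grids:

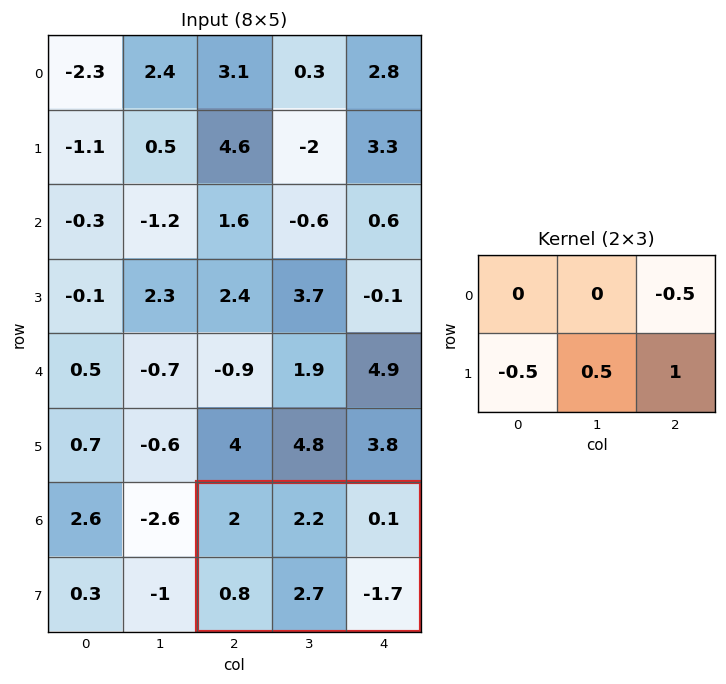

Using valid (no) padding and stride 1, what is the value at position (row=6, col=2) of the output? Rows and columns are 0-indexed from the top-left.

The receptive field on the input at this output position is [2 2.2 0.1 / 0.8 2.7 -1.7]. Elementwise product with the kernel and sum: 0.1·-0.5 + 0.8·-0.5 + 2.7·0.5 + -1.7·1.

-0.8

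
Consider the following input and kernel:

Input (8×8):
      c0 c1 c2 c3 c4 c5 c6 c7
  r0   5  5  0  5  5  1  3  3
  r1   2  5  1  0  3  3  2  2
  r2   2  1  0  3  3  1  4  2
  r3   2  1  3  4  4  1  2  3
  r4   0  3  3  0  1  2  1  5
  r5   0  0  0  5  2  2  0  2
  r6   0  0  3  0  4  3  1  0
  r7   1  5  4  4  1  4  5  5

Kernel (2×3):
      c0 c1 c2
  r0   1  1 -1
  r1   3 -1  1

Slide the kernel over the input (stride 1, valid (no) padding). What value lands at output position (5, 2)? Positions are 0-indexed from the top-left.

16

The receptive field on the input at this output position is [0 5 2 / 3 0 4]. Elementwise product with the kernel and sum: 0·1 + 5·1 + 2·-1 + 3·3 + 0·-1 + 4·1.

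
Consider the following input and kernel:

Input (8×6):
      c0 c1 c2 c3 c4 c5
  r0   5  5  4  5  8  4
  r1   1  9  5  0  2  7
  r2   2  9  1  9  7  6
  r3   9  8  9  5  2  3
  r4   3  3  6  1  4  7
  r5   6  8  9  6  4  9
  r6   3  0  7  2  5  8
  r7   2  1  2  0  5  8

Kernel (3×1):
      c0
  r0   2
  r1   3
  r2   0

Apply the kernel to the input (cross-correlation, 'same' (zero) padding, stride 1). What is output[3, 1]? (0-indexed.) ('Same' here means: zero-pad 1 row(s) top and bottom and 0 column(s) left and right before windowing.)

42

The receptive field on the zero-padded input at this output position is [9 / 8 / 3]. Elementwise product with the kernel and sum: 9·2 + 8·3.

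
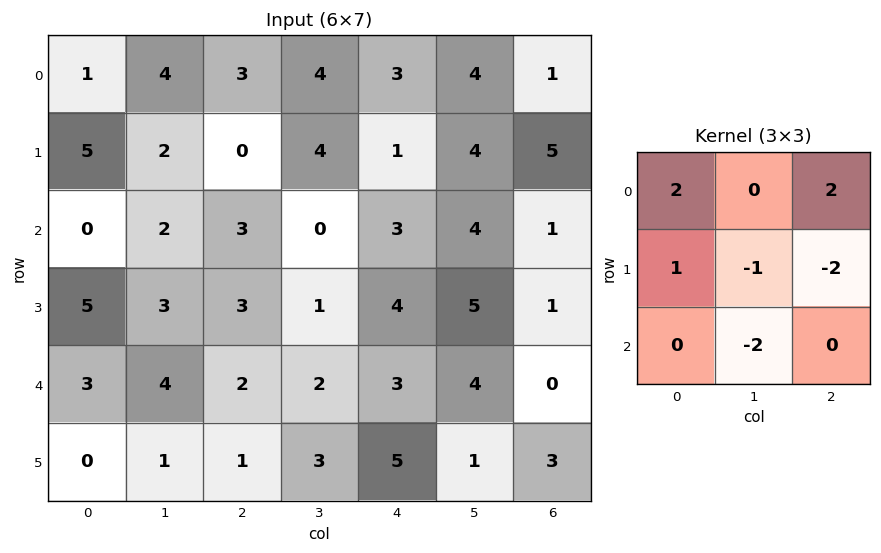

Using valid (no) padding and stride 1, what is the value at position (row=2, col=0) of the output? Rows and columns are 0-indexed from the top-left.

-6

The receptive field on the input at this output position is [0 2 3 / 5 3 3 / 3 4 2]. Elementwise product with the kernel and sum: 0·2 + 3·2 + 5·1 + 3·-1 + 3·-2 + 4·-2.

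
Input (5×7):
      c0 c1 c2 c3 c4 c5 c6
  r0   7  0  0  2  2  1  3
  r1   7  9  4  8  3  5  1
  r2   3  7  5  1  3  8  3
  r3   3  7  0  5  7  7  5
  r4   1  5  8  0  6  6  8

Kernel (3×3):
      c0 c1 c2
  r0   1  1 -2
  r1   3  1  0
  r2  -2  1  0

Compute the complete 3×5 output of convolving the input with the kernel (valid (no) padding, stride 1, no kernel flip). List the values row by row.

Output[0,0]: The receptive field on the input at this output position is [7 0 0 / 7 9 4 / 3 7 5]. Elementwise product with the kernel and sum: 7·1 + 0·1 + 0·-2 + 7·3 + 9·1 + 3·-2 + 7·1.

38 18 9 30 13
25 9 27 4 16
19 29 -11 16 27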